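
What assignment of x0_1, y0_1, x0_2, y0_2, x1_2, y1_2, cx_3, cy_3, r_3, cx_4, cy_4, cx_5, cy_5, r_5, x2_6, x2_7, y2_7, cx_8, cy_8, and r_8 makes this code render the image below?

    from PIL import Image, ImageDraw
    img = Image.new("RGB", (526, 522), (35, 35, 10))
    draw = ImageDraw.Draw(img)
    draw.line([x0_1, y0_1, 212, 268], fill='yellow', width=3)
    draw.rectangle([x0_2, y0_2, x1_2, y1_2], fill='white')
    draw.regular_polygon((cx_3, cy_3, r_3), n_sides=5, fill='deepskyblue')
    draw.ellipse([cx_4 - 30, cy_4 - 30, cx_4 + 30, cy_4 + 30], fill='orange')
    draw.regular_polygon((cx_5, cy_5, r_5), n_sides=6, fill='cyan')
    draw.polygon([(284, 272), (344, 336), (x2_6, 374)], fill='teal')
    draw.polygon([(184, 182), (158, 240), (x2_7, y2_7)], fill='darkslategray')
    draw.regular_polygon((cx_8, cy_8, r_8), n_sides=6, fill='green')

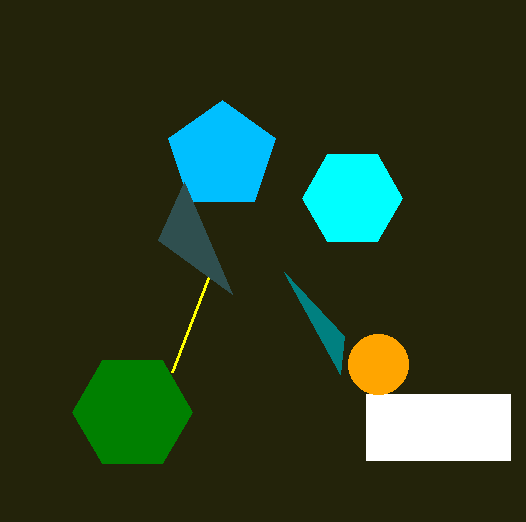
x0_1 = 172
y0_1 = 372
x0_2 = 366
y0_2 = 394
x1_2 = 510
y1_2 = 460
cx_3 = 222
cy_3 = 156
r_3 = 56
cx_4 = 378
cy_4 = 364
cx_5 = 352
cy_5 = 198
r_5 = 50
x2_6 = 340
x2_7 = 232
y2_7 = 294
cx_8 = 132
cy_8 = 412
r_8 = 60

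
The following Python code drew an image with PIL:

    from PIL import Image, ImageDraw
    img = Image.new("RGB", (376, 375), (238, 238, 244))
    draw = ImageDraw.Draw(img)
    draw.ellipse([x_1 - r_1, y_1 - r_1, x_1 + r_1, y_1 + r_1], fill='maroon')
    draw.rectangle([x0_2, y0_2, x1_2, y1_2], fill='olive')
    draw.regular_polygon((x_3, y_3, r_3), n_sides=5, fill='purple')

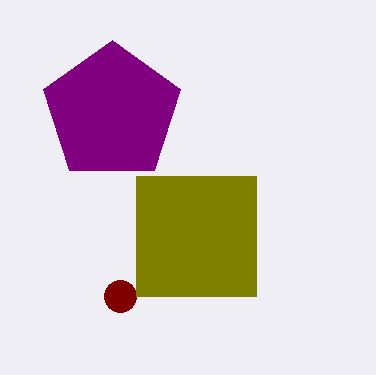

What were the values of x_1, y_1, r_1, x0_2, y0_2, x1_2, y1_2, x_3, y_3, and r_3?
x_1 = 120
y_1 = 296
r_1 = 16
x0_2 = 136
y0_2 = 176
x1_2 = 256
y1_2 = 296
x_3 = 112
y_3 = 112
r_3 = 72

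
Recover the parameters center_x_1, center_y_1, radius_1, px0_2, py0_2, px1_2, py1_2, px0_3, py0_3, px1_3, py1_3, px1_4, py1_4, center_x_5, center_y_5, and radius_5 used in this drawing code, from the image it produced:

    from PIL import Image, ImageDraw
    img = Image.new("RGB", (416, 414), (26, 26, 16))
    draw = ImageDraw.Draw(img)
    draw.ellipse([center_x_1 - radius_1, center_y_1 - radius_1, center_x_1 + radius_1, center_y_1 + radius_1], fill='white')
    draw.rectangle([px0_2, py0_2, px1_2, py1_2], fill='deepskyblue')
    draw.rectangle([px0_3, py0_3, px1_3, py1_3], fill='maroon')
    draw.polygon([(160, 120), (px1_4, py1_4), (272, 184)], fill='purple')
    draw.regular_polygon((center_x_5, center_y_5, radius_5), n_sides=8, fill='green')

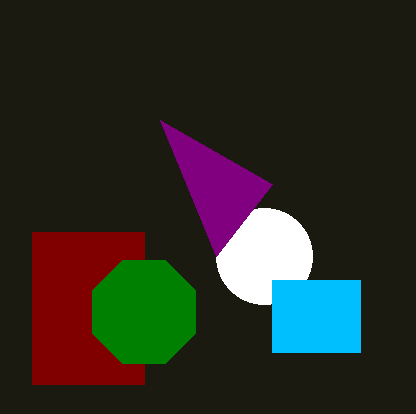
center_x_1 = 264; center_y_1 = 256; radius_1 = 48; px0_2 = 272; py0_2 = 280; px1_2 = 360; py1_2 = 352; px0_3 = 32; py0_3 = 232; px1_3 = 144; py1_3 = 384; px1_4 = 216; py1_4 = 256; center_x_5 = 144; center_y_5 = 312; radius_5 = 56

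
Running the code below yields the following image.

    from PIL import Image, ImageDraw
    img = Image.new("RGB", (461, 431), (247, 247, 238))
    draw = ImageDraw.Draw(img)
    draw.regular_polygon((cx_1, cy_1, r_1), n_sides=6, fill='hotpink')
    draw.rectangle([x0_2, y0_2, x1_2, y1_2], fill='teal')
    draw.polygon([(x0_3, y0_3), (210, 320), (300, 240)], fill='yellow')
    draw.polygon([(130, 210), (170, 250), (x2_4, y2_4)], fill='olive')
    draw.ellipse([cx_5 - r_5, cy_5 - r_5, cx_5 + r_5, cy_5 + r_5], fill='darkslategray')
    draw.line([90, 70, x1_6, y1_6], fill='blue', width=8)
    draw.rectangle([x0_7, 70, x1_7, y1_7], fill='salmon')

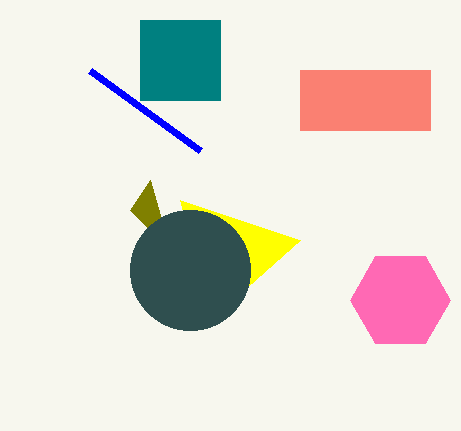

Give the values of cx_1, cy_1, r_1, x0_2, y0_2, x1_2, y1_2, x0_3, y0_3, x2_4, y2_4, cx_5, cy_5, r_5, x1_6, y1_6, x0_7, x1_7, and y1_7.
cx_1 = 400
cy_1 = 300
r_1 = 50
x0_2 = 140
y0_2 = 20
x1_2 = 220
y1_2 = 100
x0_3 = 180
y0_3 = 200
x2_4 = 150
y2_4 = 180
cx_5 = 190
cy_5 = 270
r_5 = 60
x1_6 = 200
y1_6 = 150
x0_7 = 300
x1_7 = 430
y1_7 = 130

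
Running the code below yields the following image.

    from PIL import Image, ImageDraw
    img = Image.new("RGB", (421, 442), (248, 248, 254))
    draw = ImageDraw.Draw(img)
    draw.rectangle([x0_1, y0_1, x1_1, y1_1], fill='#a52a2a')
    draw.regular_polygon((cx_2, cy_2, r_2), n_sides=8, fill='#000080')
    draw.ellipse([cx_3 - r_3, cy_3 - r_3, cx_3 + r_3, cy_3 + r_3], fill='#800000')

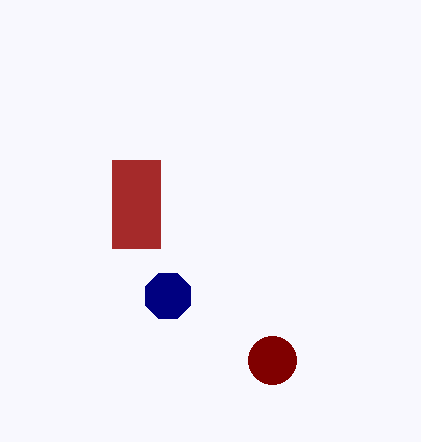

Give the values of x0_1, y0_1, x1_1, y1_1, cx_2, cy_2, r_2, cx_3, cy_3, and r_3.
x0_1 = 112; y0_1 = 160; x1_1 = 160; y1_1 = 248; cx_2 = 168; cy_2 = 296; r_2 = 24; cx_3 = 272; cy_3 = 360; r_3 = 24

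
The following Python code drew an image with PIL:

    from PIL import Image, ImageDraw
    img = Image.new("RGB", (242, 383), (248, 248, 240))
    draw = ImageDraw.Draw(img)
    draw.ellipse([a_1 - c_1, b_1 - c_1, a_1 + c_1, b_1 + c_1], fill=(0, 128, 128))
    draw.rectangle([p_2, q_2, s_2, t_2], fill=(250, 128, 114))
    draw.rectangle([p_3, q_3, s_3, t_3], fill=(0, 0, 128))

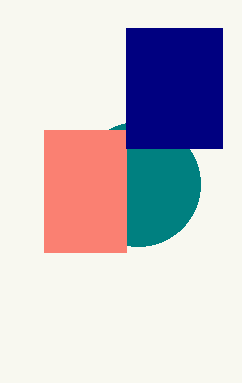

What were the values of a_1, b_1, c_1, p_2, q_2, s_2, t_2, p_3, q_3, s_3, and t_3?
a_1 = 138
b_1 = 184
c_1 = 62
p_2 = 44
q_2 = 130
s_2 = 126
t_2 = 252
p_3 = 126
q_3 = 28
s_3 = 222
t_3 = 148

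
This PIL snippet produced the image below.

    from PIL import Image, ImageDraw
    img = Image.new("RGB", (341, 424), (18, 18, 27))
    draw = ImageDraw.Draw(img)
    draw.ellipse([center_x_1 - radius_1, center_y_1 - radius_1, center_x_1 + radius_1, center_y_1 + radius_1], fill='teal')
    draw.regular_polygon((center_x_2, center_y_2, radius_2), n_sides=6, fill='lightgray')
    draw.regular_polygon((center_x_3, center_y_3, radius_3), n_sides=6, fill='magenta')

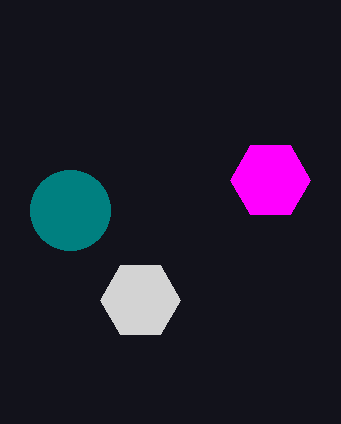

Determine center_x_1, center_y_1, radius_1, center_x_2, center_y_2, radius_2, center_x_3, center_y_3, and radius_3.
center_x_1 = 70, center_y_1 = 210, radius_1 = 40, center_x_2 = 140, center_y_2 = 300, radius_2 = 40, center_x_3 = 270, center_y_3 = 180, radius_3 = 40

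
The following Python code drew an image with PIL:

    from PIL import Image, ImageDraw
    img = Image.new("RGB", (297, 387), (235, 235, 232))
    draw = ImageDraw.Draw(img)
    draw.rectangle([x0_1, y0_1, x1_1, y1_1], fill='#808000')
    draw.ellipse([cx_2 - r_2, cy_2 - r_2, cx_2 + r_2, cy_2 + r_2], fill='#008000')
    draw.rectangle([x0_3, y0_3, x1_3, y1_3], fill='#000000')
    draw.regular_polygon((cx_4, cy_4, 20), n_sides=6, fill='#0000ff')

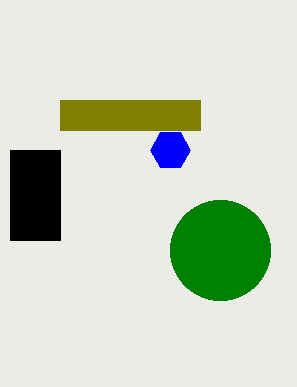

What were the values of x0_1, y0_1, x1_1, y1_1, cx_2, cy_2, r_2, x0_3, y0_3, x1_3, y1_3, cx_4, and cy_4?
x0_1 = 60, y0_1 = 100, x1_1 = 200, y1_1 = 130, cx_2 = 220, cy_2 = 250, r_2 = 50, x0_3 = 10, y0_3 = 150, x1_3 = 60, y1_3 = 240, cx_4 = 170, cy_4 = 150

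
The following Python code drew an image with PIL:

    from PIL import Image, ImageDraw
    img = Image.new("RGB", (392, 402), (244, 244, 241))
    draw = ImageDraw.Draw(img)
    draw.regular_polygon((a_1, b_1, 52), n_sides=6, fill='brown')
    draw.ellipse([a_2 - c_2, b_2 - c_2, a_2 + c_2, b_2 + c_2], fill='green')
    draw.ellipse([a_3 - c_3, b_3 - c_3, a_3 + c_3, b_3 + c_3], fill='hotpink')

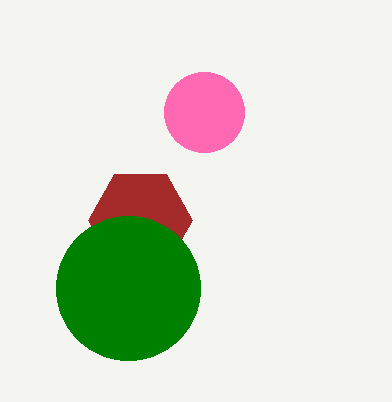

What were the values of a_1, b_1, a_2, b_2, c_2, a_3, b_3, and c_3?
a_1 = 140, b_1 = 220, a_2 = 128, b_2 = 288, c_2 = 72, a_3 = 204, b_3 = 112, c_3 = 40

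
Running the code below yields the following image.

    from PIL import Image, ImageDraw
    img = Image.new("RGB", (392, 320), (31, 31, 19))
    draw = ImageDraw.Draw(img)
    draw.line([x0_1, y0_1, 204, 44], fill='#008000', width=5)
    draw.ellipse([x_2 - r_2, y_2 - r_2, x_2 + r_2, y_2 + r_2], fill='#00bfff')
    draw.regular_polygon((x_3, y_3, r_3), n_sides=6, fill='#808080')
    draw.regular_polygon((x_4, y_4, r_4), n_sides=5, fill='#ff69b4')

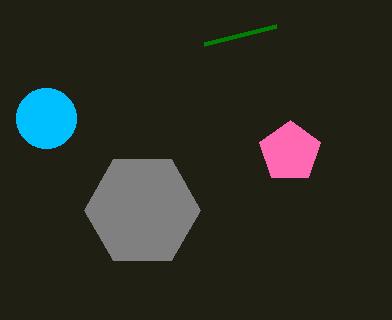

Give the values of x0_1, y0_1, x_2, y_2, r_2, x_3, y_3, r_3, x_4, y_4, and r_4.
x0_1 = 276
y0_1 = 26
x_2 = 46
y_2 = 118
r_2 = 30
x_3 = 142
y_3 = 210
r_3 = 58
x_4 = 290
y_4 = 152
r_4 = 32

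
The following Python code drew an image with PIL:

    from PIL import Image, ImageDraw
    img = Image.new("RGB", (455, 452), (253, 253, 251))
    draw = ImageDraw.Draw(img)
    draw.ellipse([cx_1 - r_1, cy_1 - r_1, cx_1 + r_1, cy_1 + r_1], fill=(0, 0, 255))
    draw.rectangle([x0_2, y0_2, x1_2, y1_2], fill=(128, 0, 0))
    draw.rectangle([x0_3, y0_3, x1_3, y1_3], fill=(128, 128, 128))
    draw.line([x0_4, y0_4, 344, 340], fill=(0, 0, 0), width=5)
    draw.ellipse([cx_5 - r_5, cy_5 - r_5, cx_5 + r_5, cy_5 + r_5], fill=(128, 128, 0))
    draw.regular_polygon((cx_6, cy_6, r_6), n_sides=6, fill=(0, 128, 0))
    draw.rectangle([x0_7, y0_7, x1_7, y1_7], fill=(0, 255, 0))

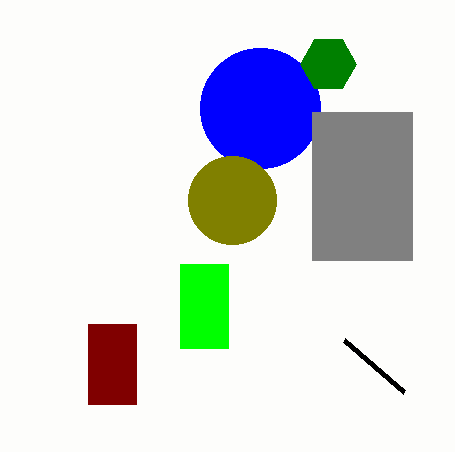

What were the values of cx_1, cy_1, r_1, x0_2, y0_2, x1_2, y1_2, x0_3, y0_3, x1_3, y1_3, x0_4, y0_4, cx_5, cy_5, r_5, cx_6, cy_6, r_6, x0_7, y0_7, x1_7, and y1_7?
cx_1 = 260
cy_1 = 108
r_1 = 60
x0_2 = 88
y0_2 = 324
x1_2 = 136
y1_2 = 404
x0_3 = 312
y0_3 = 112
x1_3 = 412
y1_3 = 260
x0_4 = 404
y0_4 = 392
cx_5 = 232
cy_5 = 200
r_5 = 44
cx_6 = 328
cy_6 = 64
r_6 = 28
x0_7 = 180
y0_7 = 264
x1_7 = 228
y1_7 = 348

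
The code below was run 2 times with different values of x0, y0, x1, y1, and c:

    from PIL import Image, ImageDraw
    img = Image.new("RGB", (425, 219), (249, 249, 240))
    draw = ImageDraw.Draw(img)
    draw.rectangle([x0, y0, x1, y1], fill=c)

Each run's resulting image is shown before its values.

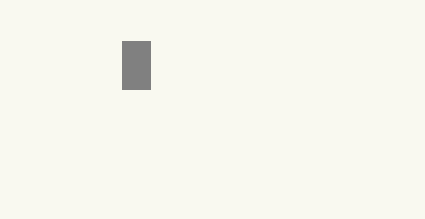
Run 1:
x0 = 122
y0 = 41
x1 = 150
y1 = 89
c = 'gray'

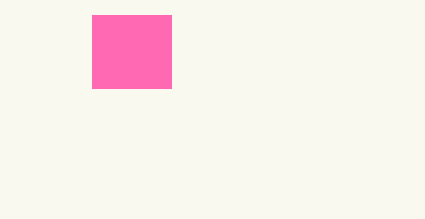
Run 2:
x0 = 92
y0 = 15
x1 = 171
y1 = 88
c = 'hotpink'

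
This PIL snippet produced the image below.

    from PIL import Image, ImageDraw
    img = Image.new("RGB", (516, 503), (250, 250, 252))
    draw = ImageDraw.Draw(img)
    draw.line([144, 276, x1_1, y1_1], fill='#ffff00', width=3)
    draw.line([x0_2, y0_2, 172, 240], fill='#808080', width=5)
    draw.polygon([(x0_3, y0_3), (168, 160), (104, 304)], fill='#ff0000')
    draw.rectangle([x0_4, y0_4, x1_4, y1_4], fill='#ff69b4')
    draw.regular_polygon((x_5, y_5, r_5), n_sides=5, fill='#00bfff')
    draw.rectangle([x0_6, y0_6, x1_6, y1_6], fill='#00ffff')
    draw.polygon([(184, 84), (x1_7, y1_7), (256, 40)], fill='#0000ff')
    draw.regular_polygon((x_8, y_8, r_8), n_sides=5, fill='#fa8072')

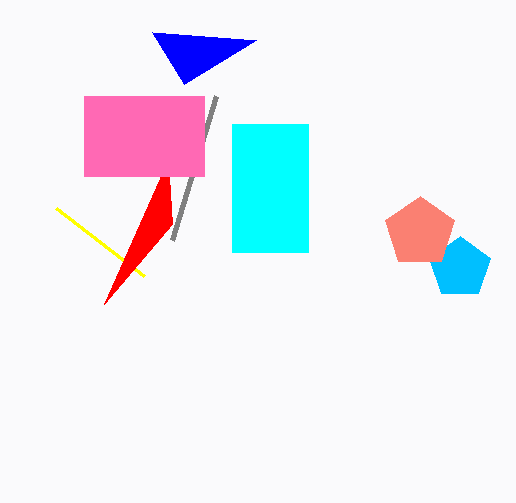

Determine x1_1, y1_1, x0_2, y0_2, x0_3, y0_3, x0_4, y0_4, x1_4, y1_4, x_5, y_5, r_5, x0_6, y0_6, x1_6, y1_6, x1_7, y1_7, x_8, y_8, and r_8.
x1_1 = 56
y1_1 = 208
x0_2 = 216
y0_2 = 96
x0_3 = 172
y0_3 = 224
x0_4 = 84
y0_4 = 96
x1_4 = 204
y1_4 = 176
x_5 = 460
y_5 = 268
r_5 = 32
x0_6 = 232
y0_6 = 124
x1_6 = 308
y1_6 = 252
x1_7 = 152
y1_7 = 32
x_8 = 420
y_8 = 232
r_8 = 36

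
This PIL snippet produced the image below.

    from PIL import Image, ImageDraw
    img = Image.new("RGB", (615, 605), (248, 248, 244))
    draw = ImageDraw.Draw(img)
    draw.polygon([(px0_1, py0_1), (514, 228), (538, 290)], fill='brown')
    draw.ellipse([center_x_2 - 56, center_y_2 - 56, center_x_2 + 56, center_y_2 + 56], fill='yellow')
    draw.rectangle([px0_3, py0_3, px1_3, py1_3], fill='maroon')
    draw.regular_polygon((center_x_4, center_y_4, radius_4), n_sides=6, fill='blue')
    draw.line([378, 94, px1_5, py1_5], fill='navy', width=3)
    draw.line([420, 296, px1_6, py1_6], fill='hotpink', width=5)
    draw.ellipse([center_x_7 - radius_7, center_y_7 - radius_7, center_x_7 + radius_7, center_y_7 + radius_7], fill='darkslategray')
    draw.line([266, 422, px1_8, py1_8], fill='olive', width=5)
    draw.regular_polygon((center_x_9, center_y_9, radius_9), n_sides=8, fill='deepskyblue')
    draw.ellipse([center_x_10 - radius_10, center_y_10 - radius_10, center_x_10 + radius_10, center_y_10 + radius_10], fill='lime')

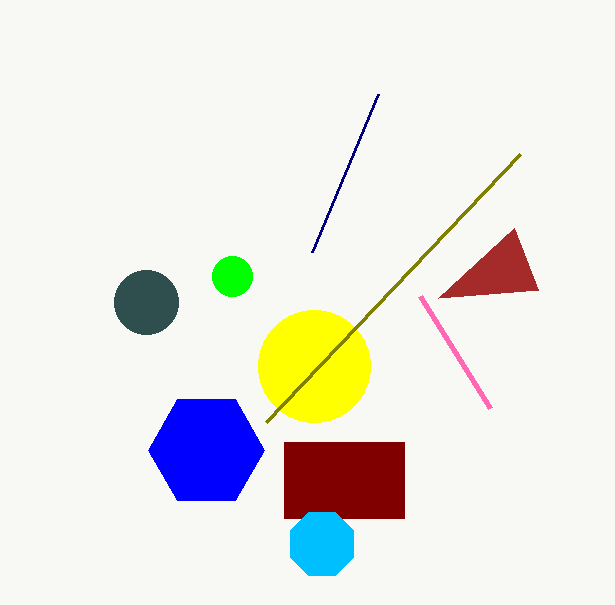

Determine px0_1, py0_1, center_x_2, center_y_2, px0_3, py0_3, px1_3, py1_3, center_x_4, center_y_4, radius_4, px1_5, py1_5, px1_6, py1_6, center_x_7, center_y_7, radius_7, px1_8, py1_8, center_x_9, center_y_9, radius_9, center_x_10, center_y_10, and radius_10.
px0_1 = 438, py0_1 = 298, center_x_2 = 314, center_y_2 = 366, px0_3 = 284, py0_3 = 442, px1_3 = 404, py1_3 = 518, center_x_4 = 206, center_y_4 = 450, radius_4 = 58, px1_5 = 312, py1_5 = 252, px1_6 = 490, py1_6 = 408, center_x_7 = 146, center_y_7 = 302, radius_7 = 32, px1_8 = 520, py1_8 = 154, center_x_9 = 322, center_y_9 = 544, radius_9 = 34, center_x_10 = 232, center_y_10 = 276, radius_10 = 20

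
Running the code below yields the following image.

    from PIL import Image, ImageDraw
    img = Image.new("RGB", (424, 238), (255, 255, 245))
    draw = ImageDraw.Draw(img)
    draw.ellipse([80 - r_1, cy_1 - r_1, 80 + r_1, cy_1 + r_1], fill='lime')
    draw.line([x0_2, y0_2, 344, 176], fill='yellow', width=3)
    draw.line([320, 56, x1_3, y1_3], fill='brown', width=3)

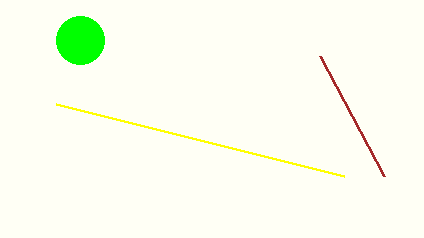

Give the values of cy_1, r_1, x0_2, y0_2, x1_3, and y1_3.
cy_1 = 40
r_1 = 24
x0_2 = 56
y0_2 = 104
x1_3 = 384
y1_3 = 176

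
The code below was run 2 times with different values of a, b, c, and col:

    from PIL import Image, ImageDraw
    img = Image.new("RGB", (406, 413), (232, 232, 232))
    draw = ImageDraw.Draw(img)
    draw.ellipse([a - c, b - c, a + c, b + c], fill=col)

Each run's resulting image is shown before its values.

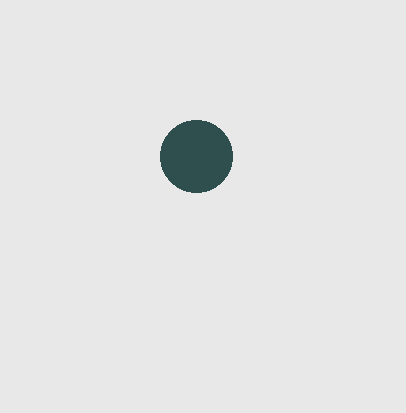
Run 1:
a = 196; b = 156; c = 36; col = 'darkslategray'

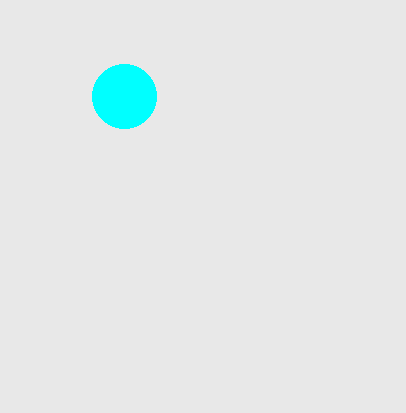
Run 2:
a = 124; b = 96; c = 32; col = 'cyan'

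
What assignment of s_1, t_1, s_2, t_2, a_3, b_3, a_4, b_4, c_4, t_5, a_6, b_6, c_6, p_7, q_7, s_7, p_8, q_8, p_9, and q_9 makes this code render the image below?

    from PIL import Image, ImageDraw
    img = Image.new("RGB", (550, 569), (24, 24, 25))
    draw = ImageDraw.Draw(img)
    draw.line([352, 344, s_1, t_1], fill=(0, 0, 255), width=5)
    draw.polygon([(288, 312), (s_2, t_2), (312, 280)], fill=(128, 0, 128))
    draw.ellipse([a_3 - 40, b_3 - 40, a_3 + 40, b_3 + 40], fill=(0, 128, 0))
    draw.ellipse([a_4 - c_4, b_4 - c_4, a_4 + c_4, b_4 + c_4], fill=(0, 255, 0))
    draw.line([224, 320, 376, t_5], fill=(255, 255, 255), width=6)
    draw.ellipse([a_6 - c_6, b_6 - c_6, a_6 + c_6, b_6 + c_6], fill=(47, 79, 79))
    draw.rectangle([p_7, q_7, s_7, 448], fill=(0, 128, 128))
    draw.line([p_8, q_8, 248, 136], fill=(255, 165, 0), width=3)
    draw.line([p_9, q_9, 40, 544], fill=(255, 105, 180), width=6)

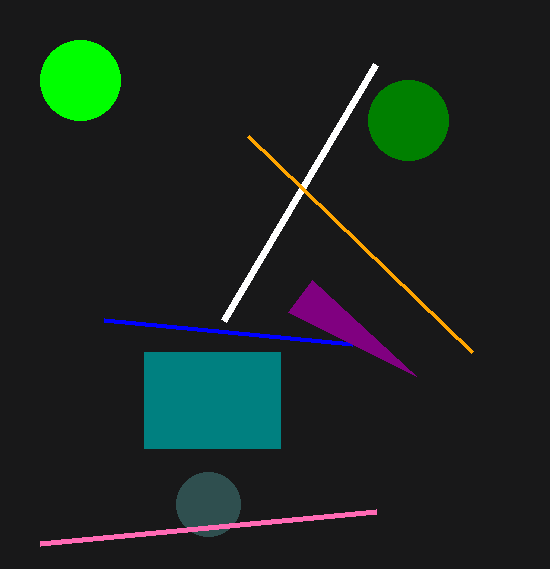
s_1 = 104
t_1 = 320
s_2 = 416
t_2 = 376
a_3 = 408
b_3 = 120
a_4 = 80
b_4 = 80
c_4 = 40
t_5 = 64
a_6 = 208
b_6 = 504
c_6 = 32
p_7 = 144
q_7 = 352
s_7 = 280
p_8 = 472
q_8 = 352
p_9 = 376
q_9 = 512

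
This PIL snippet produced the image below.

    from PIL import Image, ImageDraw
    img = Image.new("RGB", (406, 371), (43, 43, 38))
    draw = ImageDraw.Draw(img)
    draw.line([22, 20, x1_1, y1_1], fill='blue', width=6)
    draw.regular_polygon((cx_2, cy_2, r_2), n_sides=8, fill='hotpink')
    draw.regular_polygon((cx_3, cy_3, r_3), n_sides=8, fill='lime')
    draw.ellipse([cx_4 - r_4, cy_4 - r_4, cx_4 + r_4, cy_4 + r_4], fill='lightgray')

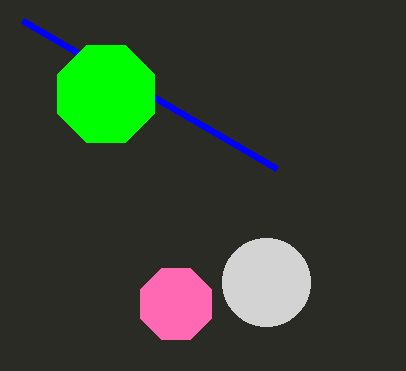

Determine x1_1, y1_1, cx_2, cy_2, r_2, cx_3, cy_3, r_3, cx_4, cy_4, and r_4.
x1_1 = 276
y1_1 = 168
cx_2 = 176
cy_2 = 304
r_2 = 38
cx_3 = 106
cy_3 = 94
r_3 = 52
cx_4 = 266
cy_4 = 282
r_4 = 44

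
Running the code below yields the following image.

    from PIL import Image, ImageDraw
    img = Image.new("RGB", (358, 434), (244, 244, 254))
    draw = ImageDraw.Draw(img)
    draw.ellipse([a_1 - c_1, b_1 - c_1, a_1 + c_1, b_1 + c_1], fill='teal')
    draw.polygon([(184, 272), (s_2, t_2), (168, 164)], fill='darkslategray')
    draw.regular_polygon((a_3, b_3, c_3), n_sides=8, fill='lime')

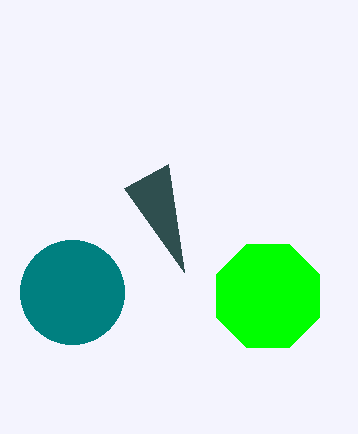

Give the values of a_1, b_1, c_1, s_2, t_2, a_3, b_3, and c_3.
a_1 = 72; b_1 = 292; c_1 = 52; s_2 = 124; t_2 = 188; a_3 = 268; b_3 = 296; c_3 = 56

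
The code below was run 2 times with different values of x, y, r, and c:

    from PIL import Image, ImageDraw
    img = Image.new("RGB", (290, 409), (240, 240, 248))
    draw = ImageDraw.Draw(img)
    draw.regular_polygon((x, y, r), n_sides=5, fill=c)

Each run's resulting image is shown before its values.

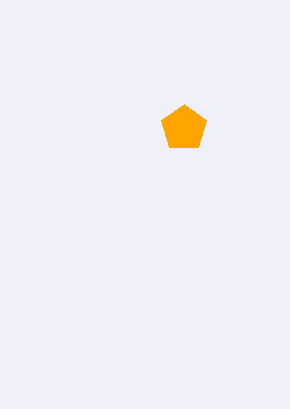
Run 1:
x = 184; y = 128; r = 24; c = 'orange'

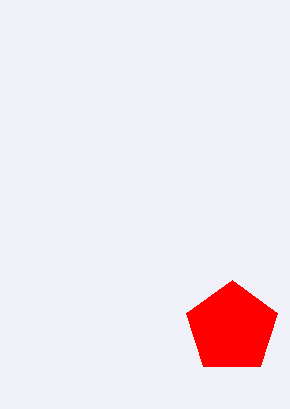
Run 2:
x = 232; y = 328; r = 48; c = 'red'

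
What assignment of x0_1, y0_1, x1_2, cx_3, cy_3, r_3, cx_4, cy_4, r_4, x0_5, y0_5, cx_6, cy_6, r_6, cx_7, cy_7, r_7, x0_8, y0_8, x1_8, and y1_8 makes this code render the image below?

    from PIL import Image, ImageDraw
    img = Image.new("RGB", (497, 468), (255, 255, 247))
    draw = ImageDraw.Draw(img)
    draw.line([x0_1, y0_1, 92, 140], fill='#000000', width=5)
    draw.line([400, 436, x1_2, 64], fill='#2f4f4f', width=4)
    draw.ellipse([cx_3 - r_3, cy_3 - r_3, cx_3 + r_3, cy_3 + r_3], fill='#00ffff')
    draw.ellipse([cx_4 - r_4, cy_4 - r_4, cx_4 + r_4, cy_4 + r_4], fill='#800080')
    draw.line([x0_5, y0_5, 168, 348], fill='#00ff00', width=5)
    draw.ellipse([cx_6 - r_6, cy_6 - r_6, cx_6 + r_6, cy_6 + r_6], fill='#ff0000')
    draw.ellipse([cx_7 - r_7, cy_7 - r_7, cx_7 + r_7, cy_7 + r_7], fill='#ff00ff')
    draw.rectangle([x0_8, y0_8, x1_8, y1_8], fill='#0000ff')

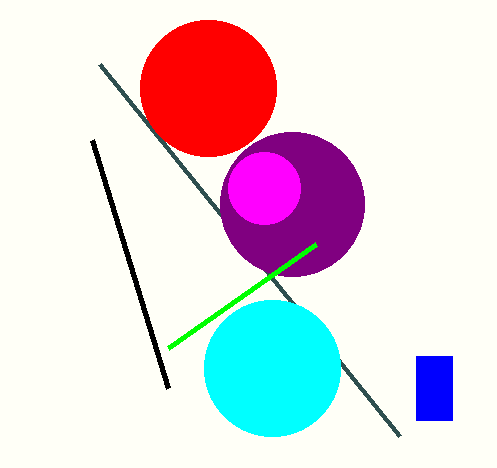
x0_1 = 168
y0_1 = 388
x1_2 = 100
cx_3 = 272
cy_3 = 368
r_3 = 68
cx_4 = 292
cy_4 = 204
r_4 = 72
x0_5 = 316
y0_5 = 244
cx_6 = 208
cy_6 = 88
r_6 = 68
cx_7 = 264
cy_7 = 188
r_7 = 36
x0_8 = 416
y0_8 = 356
x1_8 = 452
y1_8 = 420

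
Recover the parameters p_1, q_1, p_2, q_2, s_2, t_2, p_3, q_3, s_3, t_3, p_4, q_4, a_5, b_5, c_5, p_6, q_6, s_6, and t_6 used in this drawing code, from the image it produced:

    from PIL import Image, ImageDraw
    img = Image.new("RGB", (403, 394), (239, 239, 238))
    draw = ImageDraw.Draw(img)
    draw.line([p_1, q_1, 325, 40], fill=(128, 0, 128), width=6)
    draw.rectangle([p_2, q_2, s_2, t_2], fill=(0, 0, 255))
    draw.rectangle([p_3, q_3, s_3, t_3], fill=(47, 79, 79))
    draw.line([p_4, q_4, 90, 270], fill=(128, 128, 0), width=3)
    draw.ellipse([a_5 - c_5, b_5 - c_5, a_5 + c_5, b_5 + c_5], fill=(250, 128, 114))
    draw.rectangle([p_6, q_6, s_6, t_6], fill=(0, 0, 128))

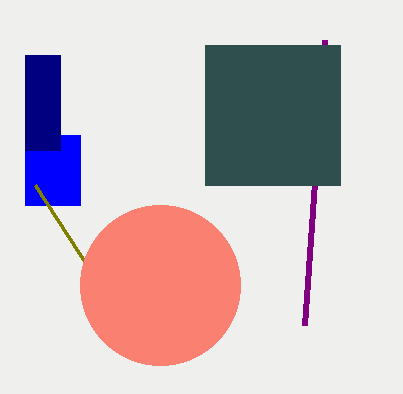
p_1 = 305, q_1 = 325, p_2 = 25, q_2 = 135, s_2 = 80, t_2 = 205, p_3 = 205, q_3 = 45, s_3 = 340, t_3 = 185, p_4 = 35, q_4 = 185, a_5 = 160, b_5 = 285, c_5 = 80, p_6 = 25, q_6 = 55, s_6 = 60, t_6 = 150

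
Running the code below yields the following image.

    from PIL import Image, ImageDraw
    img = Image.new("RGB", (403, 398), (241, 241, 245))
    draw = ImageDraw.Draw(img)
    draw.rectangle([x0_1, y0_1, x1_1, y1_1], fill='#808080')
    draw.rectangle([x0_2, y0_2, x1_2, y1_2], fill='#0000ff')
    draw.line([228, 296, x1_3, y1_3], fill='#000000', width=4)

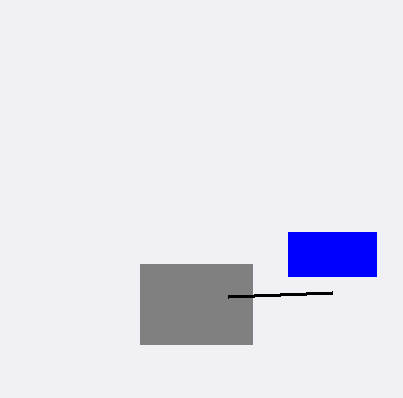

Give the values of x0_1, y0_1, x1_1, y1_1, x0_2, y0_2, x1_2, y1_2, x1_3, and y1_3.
x0_1 = 140
y0_1 = 264
x1_1 = 252
y1_1 = 344
x0_2 = 288
y0_2 = 232
x1_2 = 376
y1_2 = 276
x1_3 = 332
y1_3 = 292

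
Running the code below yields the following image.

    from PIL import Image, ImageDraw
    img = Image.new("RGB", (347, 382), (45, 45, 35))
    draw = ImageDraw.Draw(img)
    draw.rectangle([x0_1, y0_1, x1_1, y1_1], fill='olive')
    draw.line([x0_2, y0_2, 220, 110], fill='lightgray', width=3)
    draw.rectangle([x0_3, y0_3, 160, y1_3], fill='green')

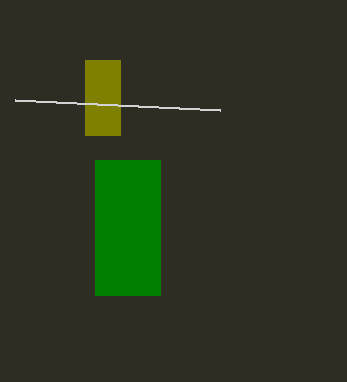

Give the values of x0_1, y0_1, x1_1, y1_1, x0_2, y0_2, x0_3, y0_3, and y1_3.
x0_1 = 85, y0_1 = 60, x1_1 = 120, y1_1 = 135, x0_2 = 15, y0_2 = 100, x0_3 = 95, y0_3 = 160, y1_3 = 295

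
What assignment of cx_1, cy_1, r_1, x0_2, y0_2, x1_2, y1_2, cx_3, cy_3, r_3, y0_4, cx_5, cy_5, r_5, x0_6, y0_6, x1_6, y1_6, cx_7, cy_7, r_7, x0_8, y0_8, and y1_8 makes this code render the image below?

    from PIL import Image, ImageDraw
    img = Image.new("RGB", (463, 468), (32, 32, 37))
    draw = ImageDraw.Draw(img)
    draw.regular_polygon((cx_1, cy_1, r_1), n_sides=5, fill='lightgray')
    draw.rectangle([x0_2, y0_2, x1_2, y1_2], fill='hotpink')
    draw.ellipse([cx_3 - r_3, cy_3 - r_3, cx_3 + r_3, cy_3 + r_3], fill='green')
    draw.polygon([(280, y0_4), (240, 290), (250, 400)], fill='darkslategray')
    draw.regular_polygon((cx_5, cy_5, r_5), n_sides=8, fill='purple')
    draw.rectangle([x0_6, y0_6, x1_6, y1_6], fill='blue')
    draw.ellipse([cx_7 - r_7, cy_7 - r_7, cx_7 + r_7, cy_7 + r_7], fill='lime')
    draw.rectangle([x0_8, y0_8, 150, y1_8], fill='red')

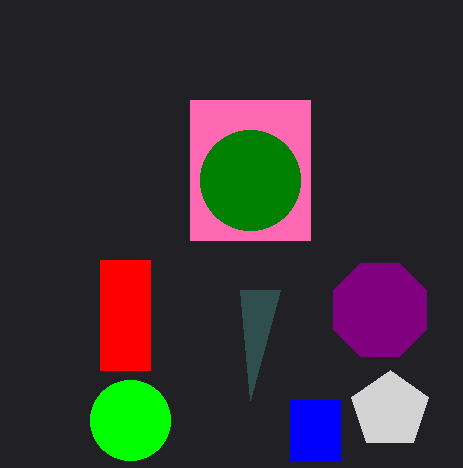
cx_1 = 390; cy_1 = 410; r_1 = 40; x0_2 = 190; y0_2 = 100; x1_2 = 310; y1_2 = 240; cx_3 = 250; cy_3 = 180; r_3 = 50; y0_4 = 290; cx_5 = 380; cy_5 = 310; r_5 = 50; x0_6 = 290; y0_6 = 400; x1_6 = 340; y1_6 = 460; cx_7 = 130; cy_7 = 420; r_7 = 40; x0_8 = 100; y0_8 = 260; y1_8 = 370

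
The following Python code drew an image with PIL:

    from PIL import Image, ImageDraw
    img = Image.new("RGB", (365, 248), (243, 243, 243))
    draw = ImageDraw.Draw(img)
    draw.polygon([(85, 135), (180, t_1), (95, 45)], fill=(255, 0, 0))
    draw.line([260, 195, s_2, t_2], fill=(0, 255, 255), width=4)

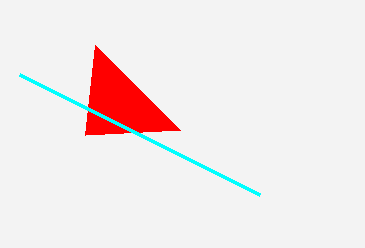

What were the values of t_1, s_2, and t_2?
t_1 = 130; s_2 = 20; t_2 = 75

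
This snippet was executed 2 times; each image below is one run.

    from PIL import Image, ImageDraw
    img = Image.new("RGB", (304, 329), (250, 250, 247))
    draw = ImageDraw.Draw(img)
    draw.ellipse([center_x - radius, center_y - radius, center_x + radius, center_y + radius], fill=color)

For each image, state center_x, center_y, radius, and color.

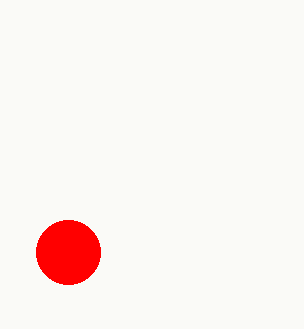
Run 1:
center_x = 68; center_y = 252; radius = 32; color = 'red'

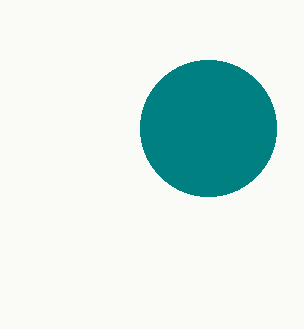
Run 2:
center_x = 208
center_y = 128
radius = 68
color = 'teal'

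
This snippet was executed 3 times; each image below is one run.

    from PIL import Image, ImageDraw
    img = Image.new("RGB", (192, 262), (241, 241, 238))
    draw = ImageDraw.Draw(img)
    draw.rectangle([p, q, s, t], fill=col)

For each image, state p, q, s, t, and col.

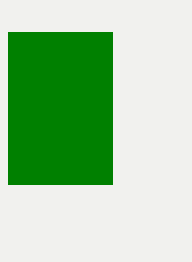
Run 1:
p = 8; q = 32; s = 112; t = 184; col = 'green'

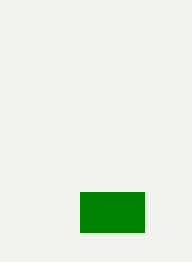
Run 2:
p = 80
q = 192
s = 144
t = 232
col = 'green'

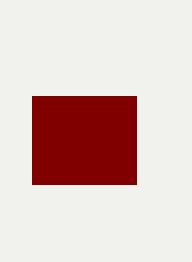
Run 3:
p = 32; q = 96; s = 136; t = 184; col = 'maroon'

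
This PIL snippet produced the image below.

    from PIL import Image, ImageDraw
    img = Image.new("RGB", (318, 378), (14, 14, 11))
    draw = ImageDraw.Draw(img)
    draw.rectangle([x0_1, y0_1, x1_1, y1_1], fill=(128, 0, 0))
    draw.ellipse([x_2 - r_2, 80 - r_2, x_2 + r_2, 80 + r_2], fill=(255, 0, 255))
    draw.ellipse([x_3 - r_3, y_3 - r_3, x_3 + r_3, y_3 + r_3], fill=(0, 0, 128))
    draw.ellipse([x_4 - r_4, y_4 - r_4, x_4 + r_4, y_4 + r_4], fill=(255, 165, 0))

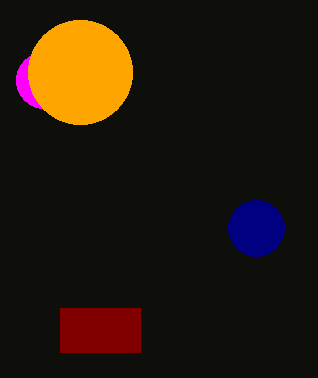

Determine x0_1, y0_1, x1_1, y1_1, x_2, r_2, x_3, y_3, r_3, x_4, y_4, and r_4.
x0_1 = 60, y0_1 = 308, x1_1 = 140, y1_1 = 352, x_2 = 44, r_2 = 28, x_3 = 256, y_3 = 228, r_3 = 28, x_4 = 80, y_4 = 72, r_4 = 52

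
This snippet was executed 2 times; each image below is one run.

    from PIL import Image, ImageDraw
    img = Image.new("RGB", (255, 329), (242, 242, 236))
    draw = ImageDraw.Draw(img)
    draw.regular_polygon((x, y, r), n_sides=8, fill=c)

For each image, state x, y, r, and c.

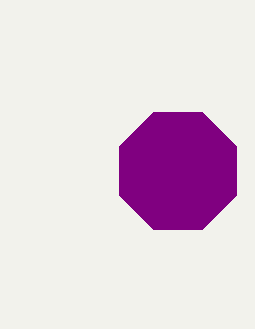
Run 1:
x = 178
y = 171
r = 63
c = 'purple'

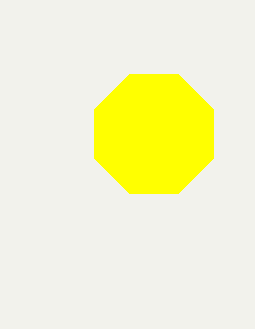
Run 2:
x = 154; y = 134; r = 64; c = 'yellow'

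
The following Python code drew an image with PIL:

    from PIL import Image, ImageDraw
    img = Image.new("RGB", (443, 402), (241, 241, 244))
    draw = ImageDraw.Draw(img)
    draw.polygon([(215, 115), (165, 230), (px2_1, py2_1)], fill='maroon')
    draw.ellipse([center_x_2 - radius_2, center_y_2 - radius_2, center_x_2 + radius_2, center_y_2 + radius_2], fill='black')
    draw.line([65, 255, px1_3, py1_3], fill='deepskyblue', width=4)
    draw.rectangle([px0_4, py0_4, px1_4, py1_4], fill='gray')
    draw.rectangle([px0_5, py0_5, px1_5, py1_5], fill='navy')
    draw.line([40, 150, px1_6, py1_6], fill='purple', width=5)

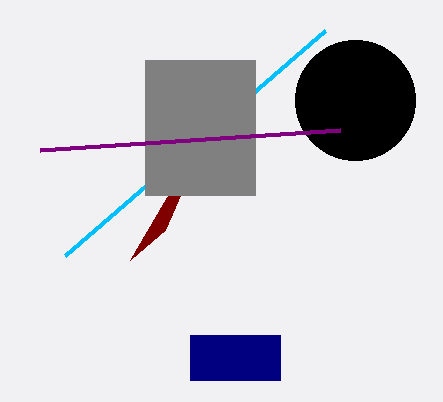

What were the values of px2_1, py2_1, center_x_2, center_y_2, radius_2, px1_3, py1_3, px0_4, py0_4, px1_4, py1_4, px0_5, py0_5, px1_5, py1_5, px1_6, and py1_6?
px2_1 = 130, py2_1 = 260, center_x_2 = 355, center_y_2 = 100, radius_2 = 60, px1_3 = 325, py1_3 = 30, px0_4 = 145, py0_4 = 60, px1_4 = 255, py1_4 = 195, px0_5 = 190, py0_5 = 335, px1_5 = 280, py1_5 = 380, px1_6 = 340, py1_6 = 130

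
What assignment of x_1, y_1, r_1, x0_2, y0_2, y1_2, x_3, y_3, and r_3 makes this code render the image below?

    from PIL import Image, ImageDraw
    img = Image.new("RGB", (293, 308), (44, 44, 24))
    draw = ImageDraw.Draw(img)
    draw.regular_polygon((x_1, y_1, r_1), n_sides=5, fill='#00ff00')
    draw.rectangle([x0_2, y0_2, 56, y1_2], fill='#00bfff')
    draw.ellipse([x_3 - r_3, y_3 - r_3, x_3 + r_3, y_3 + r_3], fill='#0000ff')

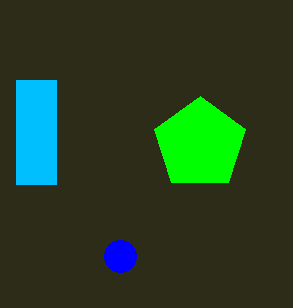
x_1 = 200, y_1 = 144, r_1 = 48, x0_2 = 16, y0_2 = 80, y1_2 = 184, x_3 = 120, y_3 = 256, r_3 = 16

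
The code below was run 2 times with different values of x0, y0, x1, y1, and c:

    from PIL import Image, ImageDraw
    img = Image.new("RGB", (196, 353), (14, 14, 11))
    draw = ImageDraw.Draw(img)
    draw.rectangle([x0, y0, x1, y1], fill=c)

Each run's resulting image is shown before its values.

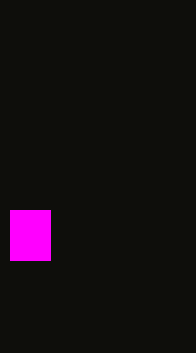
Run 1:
x0 = 10; y0 = 210; x1 = 50; y1 = 260; c = 'magenta'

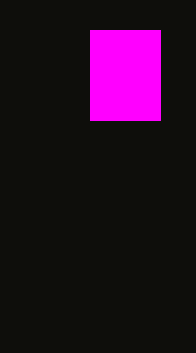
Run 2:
x0 = 90, y0 = 30, x1 = 160, y1 = 120, c = 'magenta'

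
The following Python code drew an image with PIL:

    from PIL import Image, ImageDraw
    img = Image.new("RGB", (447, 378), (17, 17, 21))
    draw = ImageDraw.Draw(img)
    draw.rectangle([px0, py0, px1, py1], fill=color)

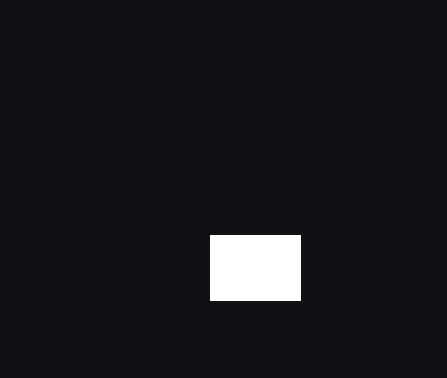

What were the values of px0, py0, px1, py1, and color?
px0 = 210; py0 = 235; px1 = 300; py1 = 300; color = 'white'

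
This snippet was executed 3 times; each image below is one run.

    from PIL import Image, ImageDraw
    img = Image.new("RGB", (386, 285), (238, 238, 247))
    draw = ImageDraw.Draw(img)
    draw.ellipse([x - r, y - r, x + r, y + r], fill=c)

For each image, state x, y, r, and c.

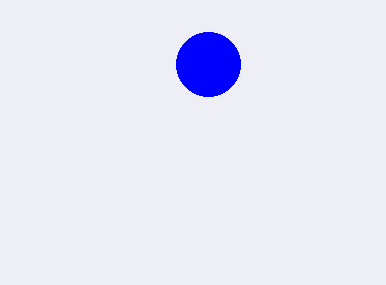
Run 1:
x = 208, y = 64, r = 32, c = 'blue'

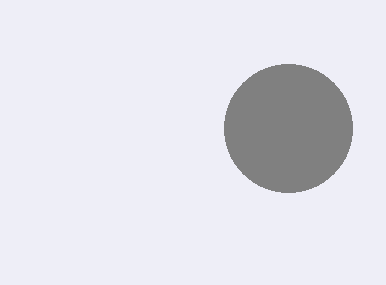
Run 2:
x = 288; y = 128; r = 64; c = 'gray'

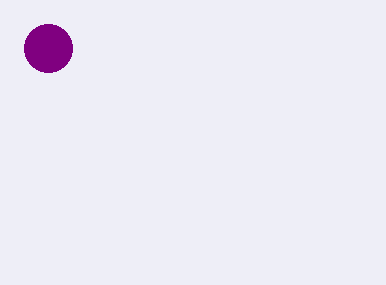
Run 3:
x = 48; y = 48; r = 24; c = 'purple'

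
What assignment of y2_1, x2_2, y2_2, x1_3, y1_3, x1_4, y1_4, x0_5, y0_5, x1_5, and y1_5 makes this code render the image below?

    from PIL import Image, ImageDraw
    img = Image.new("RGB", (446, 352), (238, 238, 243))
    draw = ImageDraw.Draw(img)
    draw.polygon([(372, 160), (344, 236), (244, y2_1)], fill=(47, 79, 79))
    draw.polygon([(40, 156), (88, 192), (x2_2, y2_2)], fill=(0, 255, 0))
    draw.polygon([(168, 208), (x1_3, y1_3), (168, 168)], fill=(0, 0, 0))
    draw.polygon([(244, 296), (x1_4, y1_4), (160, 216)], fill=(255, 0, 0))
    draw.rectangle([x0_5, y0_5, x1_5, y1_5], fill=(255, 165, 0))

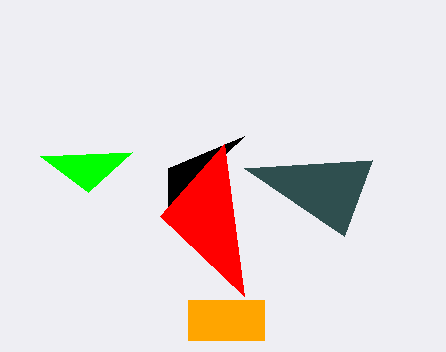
y2_1 = 168
x2_2 = 132
y2_2 = 152
x1_3 = 244
y1_3 = 136
x1_4 = 224
y1_4 = 144
x0_5 = 188
y0_5 = 300
x1_5 = 264
y1_5 = 340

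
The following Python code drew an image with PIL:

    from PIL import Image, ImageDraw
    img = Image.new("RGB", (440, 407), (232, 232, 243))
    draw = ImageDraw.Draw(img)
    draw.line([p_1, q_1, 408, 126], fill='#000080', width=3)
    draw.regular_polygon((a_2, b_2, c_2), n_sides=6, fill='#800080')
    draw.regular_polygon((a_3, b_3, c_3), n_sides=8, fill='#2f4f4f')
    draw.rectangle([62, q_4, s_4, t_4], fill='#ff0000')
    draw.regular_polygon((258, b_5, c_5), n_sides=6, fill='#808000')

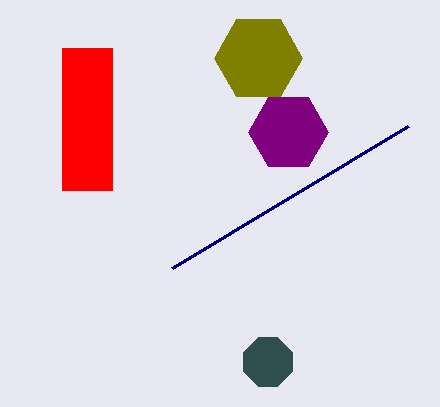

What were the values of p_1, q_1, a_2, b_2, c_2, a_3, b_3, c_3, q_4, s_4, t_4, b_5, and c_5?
p_1 = 172
q_1 = 268
a_2 = 288
b_2 = 132
c_2 = 40
a_3 = 268
b_3 = 362
c_3 = 26
q_4 = 48
s_4 = 112
t_4 = 190
b_5 = 58
c_5 = 44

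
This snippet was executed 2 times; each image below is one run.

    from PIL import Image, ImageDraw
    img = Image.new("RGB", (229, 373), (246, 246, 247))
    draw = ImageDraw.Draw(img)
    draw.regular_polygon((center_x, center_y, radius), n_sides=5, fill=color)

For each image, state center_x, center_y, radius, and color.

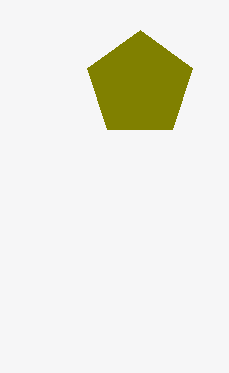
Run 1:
center_x = 140, center_y = 85, radius = 55, color = 'olive'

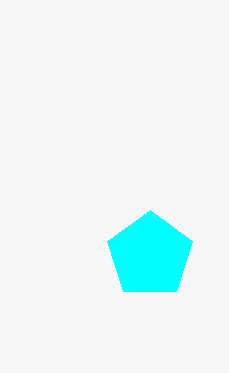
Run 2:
center_x = 150
center_y = 255
radius = 45
color = 'cyan'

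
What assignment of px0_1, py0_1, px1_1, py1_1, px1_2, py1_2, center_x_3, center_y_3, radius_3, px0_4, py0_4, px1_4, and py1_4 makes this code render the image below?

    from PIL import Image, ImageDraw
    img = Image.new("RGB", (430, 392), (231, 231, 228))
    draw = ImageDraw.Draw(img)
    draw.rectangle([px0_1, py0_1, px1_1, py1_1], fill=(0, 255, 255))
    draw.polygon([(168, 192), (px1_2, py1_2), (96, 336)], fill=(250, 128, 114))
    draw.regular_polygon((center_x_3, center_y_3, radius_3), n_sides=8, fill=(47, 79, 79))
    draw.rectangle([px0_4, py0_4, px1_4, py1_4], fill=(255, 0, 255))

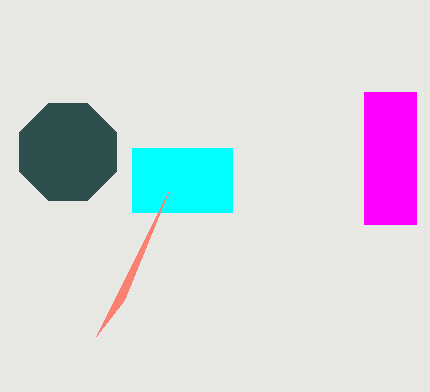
px0_1 = 132; py0_1 = 148; px1_1 = 232; py1_1 = 212; px1_2 = 124; py1_2 = 300; center_x_3 = 68; center_y_3 = 152; radius_3 = 52; px0_4 = 364; py0_4 = 92; px1_4 = 416; py1_4 = 224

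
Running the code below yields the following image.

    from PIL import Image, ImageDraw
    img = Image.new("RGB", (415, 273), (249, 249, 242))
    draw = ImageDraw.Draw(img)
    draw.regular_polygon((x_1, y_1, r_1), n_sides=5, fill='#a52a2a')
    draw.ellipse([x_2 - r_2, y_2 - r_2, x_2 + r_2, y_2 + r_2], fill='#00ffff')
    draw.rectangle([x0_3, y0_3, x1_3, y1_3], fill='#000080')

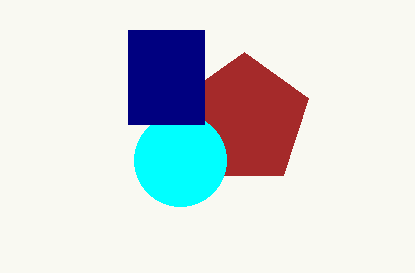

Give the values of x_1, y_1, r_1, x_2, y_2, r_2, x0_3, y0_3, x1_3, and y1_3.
x_1 = 244
y_1 = 120
r_1 = 68
x_2 = 180
y_2 = 160
r_2 = 46
x0_3 = 128
y0_3 = 30
x1_3 = 204
y1_3 = 124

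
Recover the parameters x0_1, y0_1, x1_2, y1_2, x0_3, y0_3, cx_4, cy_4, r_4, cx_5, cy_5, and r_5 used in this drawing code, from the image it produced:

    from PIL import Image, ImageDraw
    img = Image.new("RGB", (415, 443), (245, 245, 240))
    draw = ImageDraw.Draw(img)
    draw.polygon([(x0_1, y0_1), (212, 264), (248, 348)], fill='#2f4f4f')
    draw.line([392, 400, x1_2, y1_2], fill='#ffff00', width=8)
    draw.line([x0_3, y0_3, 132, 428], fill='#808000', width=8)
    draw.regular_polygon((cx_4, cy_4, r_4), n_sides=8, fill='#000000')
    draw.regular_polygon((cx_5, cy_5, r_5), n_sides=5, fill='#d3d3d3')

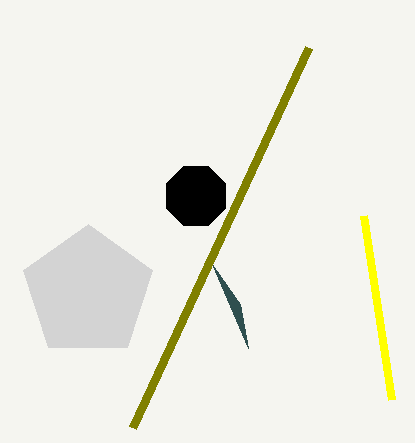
x0_1 = 240; y0_1 = 304; x1_2 = 364; y1_2 = 216; x0_3 = 308; y0_3 = 48; cx_4 = 196; cy_4 = 196; r_4 = 32; cx_5 = 88; cy_5 = 292; r_5 = 68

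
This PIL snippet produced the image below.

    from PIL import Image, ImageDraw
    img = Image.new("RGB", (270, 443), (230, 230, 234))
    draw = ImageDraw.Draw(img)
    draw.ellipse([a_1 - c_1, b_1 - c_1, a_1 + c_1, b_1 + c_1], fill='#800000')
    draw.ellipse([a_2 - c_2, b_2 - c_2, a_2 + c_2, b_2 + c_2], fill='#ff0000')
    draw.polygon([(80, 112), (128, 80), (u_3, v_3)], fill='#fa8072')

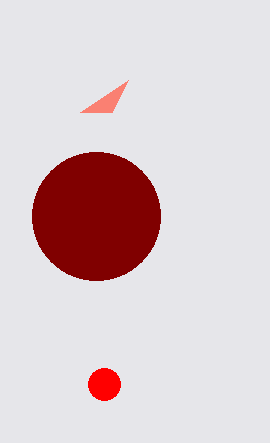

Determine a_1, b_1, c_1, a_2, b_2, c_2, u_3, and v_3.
a_1 = 96; b_1 = 216; c_1 = 64; a_2 = 104; b_2 = 384; c_2 = 16; u_3 = 112; v_3 = 112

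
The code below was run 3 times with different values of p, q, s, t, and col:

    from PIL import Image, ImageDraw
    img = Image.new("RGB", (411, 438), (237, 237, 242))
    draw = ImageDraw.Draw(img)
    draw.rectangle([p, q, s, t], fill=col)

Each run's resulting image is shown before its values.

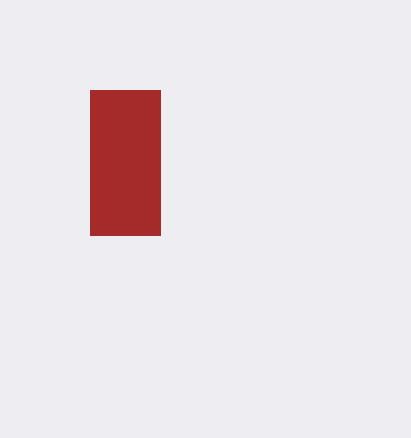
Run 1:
p = 90, q = 90, s = 160, t = 235, col = 'brown'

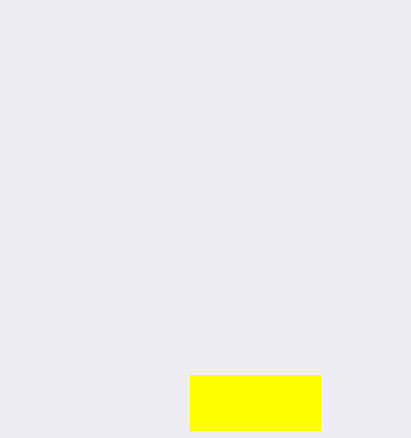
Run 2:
p = 190; q = 375; s = 320; t = 430; col = 'yellow'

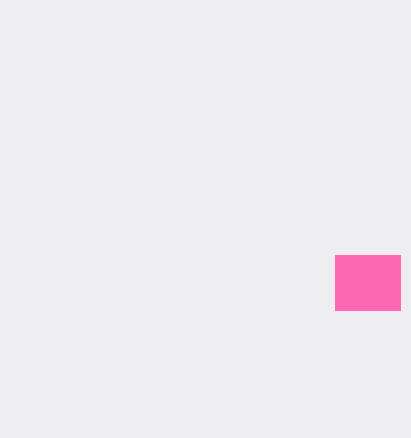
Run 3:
p = 335
q = 255
s = 400
t = 310
col = 'hotpink'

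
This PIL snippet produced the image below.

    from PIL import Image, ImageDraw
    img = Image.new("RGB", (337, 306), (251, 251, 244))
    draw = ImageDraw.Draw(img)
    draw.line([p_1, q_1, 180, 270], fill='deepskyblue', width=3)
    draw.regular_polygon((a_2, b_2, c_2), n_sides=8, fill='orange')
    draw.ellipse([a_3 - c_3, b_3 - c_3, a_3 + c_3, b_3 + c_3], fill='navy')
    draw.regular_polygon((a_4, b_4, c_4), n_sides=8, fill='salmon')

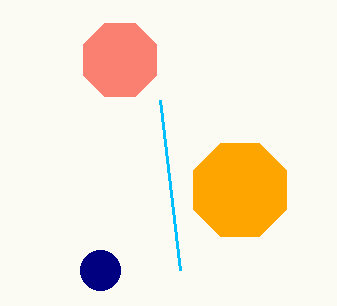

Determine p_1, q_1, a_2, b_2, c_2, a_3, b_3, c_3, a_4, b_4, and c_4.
p_1 = 160; q_1 = 100; a_2 = 240; b_2 = 190; c_2 = 50; a_3 = 100; b_3 = 270; c_3 = 20; a_4 = 120; b_4 = 60; c_4 = 40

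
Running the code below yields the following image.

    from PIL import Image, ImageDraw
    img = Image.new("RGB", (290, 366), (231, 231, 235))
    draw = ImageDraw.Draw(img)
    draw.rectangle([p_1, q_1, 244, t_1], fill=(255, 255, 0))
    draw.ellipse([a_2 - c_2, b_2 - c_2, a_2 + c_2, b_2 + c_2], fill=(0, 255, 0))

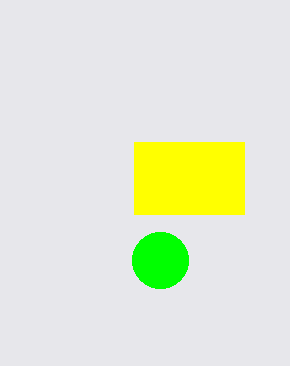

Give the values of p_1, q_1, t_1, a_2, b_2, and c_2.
p_1 = 134, q_1 = 142, t_1 = 214, a_2 = 160, b_2 = 260, c_2 = 28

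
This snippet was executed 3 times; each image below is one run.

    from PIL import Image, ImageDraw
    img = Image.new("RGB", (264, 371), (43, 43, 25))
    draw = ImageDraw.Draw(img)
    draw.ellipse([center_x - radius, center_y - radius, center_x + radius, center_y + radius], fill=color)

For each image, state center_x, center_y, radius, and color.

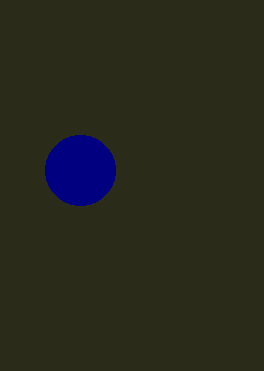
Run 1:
center_x = 80, center_y = 170, radius = 35, color = 'navy'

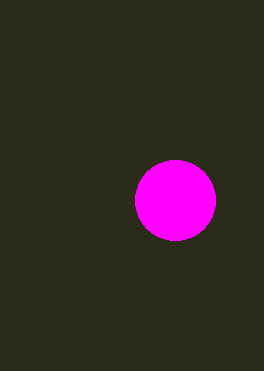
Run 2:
center_x = 175, center_y = 200, radius = 40, color = 'magenta'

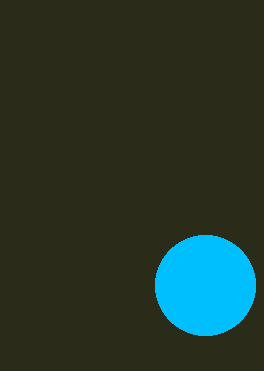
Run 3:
center_x = 205, center_y = 285, radius = 50, color = 'deepskyblue'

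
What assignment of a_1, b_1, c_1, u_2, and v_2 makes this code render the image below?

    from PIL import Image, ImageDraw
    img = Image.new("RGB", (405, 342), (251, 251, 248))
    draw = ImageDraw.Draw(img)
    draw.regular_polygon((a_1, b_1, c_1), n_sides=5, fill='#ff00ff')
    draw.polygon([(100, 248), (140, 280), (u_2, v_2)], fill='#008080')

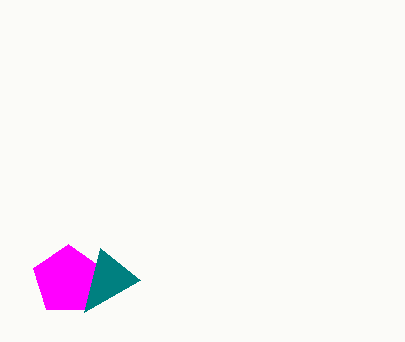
a_1 = 68, b_1 = 280, c_1 = 36, u_2 = 84, v_2 = 312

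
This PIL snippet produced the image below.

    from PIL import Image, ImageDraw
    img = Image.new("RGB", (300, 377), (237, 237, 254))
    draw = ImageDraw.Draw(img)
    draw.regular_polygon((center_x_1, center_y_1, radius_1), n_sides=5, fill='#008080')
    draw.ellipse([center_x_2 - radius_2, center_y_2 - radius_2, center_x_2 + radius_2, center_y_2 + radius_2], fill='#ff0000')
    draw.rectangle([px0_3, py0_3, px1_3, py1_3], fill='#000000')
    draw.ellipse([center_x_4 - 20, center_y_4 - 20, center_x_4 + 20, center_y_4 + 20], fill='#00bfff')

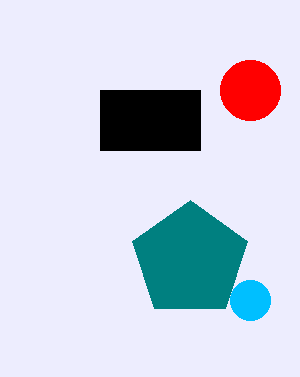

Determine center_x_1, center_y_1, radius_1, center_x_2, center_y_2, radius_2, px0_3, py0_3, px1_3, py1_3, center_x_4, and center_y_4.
center_x_1 = 190
center_y_1 = 260
radius_1 = 60
center_x_2 = 250
center_y_2 = 90
radius_2 = 30
px0_3 = 100
py0_3 = 90
px1_3 = 200
py1_3 = 150
center_x_4 = 250
center_y_4 = 300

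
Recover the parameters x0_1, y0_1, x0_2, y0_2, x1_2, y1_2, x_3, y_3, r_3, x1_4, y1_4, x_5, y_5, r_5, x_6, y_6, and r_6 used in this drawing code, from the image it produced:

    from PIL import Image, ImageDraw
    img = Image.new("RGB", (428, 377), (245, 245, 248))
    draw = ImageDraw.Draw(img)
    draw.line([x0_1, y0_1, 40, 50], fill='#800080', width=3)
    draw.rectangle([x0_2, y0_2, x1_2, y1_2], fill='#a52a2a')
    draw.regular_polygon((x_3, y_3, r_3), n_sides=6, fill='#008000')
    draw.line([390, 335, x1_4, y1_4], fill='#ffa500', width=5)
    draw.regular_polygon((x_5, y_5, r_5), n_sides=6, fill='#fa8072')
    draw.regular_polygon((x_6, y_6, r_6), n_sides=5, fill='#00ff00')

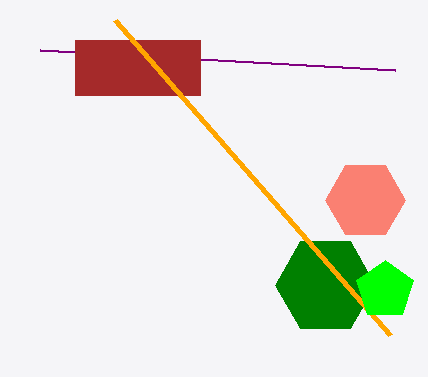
x0_1 = 395
y0_1 = 70
x0_2 = 75
y0_2 = 40
x1_2 = 200
y1_2 = 95
x_3 = 325
y_3 = 285
r_3 = 50
x1_4 = 115
y1_4 = 20
x_5 = 365
y_5 = 200
r_5 = 40
x_6 = 385
y_6 = 290
r_6 = 30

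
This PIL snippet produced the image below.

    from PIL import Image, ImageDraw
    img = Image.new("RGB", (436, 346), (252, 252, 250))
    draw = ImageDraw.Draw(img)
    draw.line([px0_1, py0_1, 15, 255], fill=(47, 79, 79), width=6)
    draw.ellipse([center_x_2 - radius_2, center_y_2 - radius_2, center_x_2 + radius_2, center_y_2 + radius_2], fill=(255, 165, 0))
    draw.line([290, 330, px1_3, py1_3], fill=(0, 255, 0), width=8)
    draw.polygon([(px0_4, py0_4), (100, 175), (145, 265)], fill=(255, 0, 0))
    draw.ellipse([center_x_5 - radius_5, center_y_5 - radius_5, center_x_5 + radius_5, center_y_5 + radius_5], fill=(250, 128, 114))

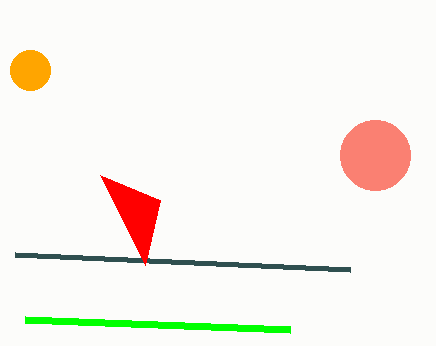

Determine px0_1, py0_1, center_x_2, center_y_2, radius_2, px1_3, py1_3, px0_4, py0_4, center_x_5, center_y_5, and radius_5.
px0_1 = 350, py0_1 = 270, center_x_2 = 30, center_y_2 = 70, radius_2 = 20, px1_3 = 25, py1_3 = 320, px0_4 = 160, py0_4 = 200, center_x_5 = 375, center_y_5 = 155, radius_5 = 35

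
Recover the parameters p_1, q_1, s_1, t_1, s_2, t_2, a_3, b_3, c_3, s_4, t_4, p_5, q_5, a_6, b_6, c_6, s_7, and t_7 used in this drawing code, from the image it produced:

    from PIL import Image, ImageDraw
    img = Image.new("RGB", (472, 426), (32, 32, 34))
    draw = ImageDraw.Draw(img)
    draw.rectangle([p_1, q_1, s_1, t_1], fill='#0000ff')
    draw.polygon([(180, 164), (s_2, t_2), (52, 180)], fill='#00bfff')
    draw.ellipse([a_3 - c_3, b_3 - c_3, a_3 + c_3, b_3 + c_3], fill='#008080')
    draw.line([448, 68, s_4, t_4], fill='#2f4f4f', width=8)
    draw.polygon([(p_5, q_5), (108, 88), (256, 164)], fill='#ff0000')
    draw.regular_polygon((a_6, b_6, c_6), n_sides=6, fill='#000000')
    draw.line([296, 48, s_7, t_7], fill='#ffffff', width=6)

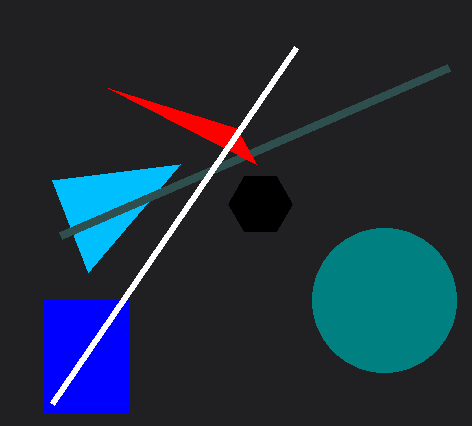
p_1 = 44
q_1 = 300
s_1 = 128
t_1 = 412
s_2 = 88
t_2 = 272
a_3 = 384
b_3 = 300
c_3 = 72
s_4 = 60
t_4 = 236
p_5 = 236
q_5 = 128
a_6 = 260
b_6 = 204
c_6 = 32
s_7 = 52
t_7 = 404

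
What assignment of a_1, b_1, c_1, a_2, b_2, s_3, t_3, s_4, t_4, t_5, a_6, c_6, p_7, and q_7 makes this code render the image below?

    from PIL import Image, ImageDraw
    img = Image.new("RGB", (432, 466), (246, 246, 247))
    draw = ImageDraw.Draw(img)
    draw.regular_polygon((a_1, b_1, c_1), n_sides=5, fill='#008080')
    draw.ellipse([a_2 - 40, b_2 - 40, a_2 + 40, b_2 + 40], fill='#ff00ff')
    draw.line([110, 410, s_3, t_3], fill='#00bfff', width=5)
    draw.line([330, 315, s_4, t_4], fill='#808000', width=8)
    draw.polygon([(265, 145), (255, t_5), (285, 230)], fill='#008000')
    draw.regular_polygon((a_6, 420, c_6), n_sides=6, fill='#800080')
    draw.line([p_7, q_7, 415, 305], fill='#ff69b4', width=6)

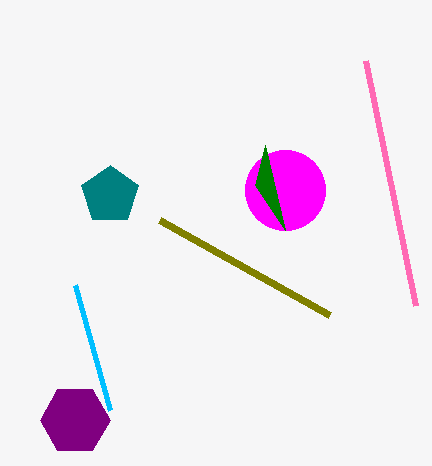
a_1 = 110, b_1 = 195, c_1 = 30, a_2 = 285, b_2 = 190, s_3 = 75, t_3 = 285, s_4 = 160, t_4 = 220, t_5 = 185, a_6 = 75, c_6 = 35, p_7 = 365, q_7 = 60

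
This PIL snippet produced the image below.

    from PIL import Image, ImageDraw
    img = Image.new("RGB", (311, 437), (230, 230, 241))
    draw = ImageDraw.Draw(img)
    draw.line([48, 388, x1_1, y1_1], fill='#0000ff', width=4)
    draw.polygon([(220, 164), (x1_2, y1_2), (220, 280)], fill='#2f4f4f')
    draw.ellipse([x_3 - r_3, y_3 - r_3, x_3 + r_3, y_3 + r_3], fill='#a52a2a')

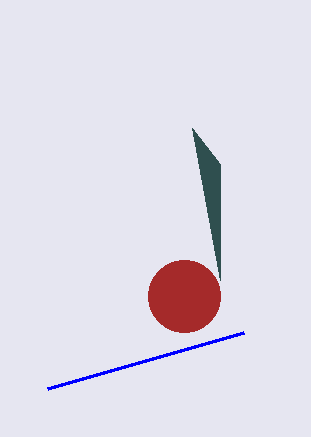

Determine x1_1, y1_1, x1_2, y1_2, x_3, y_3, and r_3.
x1_1 = 244; y1_1 = 332; x1_2 = 192; y1_2 = 128; x_3 = 184; y_3 = 296; r_3 = 36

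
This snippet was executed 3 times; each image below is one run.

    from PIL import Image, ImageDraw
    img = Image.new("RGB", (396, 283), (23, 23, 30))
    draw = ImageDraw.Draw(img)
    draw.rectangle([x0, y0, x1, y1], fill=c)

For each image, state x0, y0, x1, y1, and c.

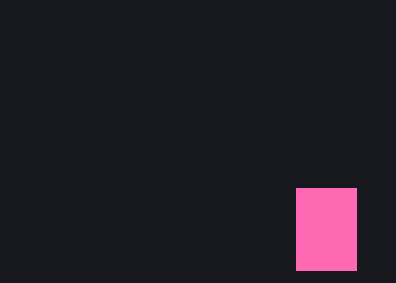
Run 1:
x0 = 296; y0 = 188; x1 = 356; y1 = 270; c = 'hotpink'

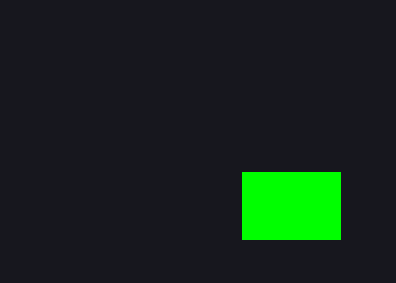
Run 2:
x0 = 242; y0 = 172; x1 = 340; y1 = 239; c = 'lime'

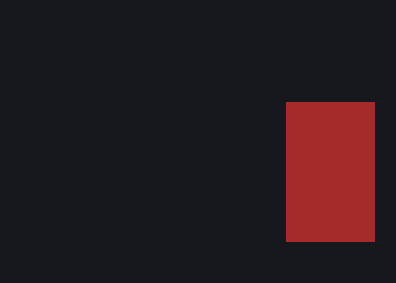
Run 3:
x0 = 286
y0 = 102
x1 = 374
y1 = 241
c = 'brown'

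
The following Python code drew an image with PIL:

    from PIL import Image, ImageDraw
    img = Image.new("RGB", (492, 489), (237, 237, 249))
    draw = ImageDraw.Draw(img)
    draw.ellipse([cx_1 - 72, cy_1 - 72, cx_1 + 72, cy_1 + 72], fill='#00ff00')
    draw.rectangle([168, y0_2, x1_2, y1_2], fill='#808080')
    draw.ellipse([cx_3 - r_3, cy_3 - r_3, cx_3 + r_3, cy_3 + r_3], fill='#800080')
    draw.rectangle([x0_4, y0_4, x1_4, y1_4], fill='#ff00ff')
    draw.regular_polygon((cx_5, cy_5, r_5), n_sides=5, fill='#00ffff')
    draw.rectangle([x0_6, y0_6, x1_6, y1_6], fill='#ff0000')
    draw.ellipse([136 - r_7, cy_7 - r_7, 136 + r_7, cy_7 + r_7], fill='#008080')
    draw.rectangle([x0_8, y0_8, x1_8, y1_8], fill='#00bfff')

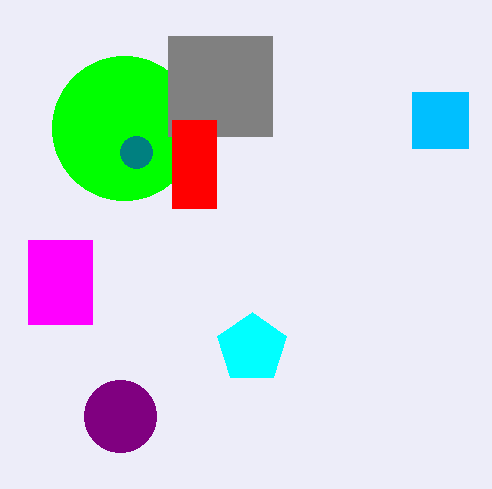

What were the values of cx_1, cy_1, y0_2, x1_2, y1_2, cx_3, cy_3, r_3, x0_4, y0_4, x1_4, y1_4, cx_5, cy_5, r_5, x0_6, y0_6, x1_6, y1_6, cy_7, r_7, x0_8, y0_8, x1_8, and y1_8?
cx_1 = 124
cy_1 = 128
y0_2 = 36
x1_2 = 272
y1_2 = 136
cx_3 = 120
cy_3 = 416
r_3 = 36
x0_4 = 28
y0_4 = 240
x1_4 = 92
y1_4 = 324
cx_5 = 252
cy_5 = 348
r_5 = 36
x0_6 = 172
y0_6 = 120
x1_6 = 216
y1_6 = 208
cy_7 = 152
r_7 = 16
x0_8 = 412
y0_8 = 92
x1_8 = 468
y1_8 = 148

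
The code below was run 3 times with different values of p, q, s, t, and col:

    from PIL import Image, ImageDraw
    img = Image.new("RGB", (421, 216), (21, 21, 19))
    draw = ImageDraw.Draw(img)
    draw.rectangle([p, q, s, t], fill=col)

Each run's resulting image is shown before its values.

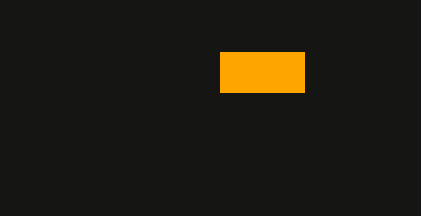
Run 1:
p = 220; q = 52; s = 304; t = 92; col = 'orange'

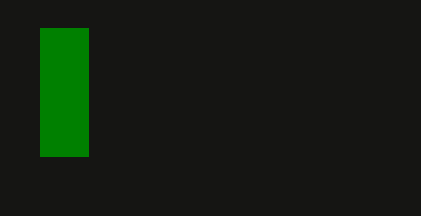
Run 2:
p = 40; q = 28; s = 88; t = 156; col = 'green'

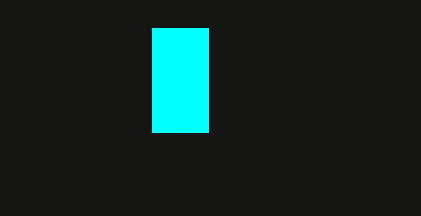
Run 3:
p = 152, q = 28, s = 208, t = 132, col = 'cyan'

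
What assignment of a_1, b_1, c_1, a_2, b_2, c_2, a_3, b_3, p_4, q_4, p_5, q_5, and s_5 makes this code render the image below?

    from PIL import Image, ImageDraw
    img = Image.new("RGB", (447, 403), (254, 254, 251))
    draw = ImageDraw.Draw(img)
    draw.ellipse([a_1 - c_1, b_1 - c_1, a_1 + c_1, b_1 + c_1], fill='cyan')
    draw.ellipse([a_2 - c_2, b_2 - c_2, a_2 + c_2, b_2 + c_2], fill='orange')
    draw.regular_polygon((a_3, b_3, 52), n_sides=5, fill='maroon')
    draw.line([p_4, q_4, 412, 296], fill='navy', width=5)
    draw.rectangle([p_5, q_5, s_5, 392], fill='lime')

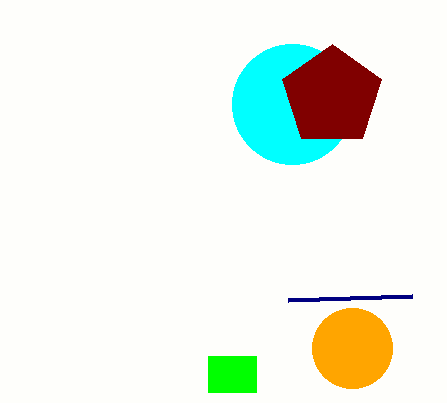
a_1 = 292
b_1 = 104
c_1 = 60
a_2 = 352
b_2 = 348
c_2 = 40
a_3 = 332
b_3 = 96
p_4 = 288
q_4 = 300
p_5 = 208
q_5 = 356
s_5 = 256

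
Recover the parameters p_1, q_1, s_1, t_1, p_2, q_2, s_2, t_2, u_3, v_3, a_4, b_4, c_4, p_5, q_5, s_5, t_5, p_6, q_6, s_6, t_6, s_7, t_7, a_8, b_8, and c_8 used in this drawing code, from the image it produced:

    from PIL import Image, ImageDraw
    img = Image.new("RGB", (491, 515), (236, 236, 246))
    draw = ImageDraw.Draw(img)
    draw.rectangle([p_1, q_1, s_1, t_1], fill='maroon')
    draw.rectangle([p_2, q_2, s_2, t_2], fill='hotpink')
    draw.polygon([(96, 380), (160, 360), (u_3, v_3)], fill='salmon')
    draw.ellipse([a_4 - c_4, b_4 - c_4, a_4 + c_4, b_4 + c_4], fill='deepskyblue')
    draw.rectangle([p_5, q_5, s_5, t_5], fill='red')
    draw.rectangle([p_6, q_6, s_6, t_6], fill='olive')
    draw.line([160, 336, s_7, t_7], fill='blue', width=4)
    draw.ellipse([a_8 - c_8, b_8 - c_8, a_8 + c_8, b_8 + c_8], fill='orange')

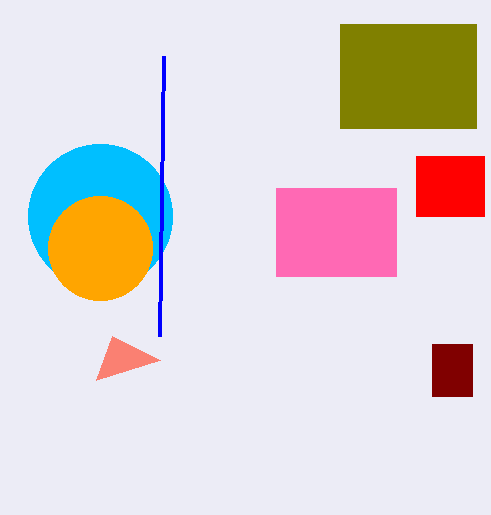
p_1 = 432; q_1 = 344; s_1 = 472; t_1 = 396; p_2 = 276; q_2 = 188; s_2 = 396; t_2 = 276; u_3 = 112; v_3 = 336; a_4 = 100; b_4 = 216; c_4 = 72; p_5 = 416; q_5 = 156; s_5 = 484; t_5 = 216; p_6 = 340; q_6 = 24; s_6 = 476; t_6 = 128; s_7 = 164; t_7 = 56; a_8 = 100; b_8 = 248; c_8 = 52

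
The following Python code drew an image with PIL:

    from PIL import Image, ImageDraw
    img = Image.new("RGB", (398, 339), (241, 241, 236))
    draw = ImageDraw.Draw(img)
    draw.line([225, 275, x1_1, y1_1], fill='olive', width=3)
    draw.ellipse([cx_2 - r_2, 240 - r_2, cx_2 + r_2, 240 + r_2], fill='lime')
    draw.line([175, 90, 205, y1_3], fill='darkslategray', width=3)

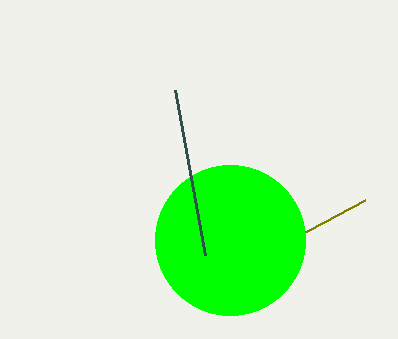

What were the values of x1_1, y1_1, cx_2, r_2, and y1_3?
x1_1 = 365; y1_1 = 200; cx_2 = 230; r_2 = 75; y1_3 = 255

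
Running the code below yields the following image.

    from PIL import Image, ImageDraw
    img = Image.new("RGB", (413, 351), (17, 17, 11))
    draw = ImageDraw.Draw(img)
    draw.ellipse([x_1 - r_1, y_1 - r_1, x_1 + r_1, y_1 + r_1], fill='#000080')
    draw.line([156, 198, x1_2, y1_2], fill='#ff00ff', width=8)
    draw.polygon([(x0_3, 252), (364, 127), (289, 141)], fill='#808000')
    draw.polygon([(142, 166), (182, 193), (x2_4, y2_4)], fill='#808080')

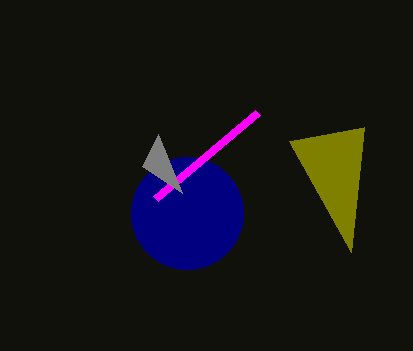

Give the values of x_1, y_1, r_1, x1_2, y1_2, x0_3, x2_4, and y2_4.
x_1 = 187
y_1 = 213
r_1 = 56
x1_2 = 258
y1_2 = 112
x0_3 = 351
x2_4 = 158
y2_4 = 134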